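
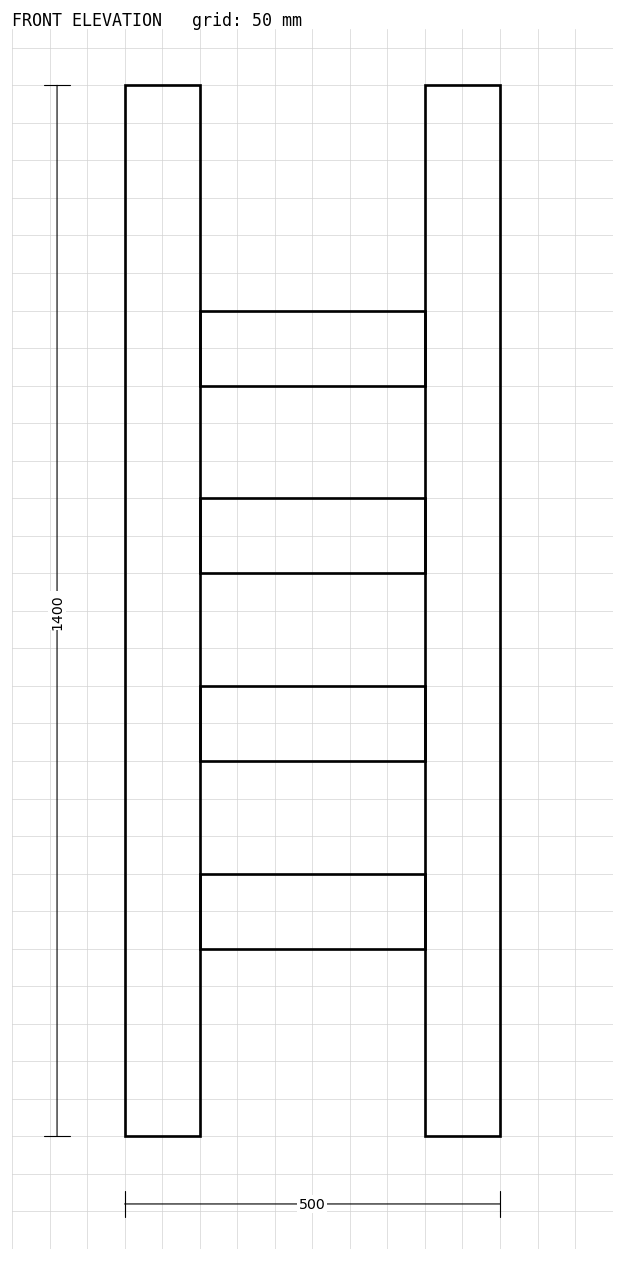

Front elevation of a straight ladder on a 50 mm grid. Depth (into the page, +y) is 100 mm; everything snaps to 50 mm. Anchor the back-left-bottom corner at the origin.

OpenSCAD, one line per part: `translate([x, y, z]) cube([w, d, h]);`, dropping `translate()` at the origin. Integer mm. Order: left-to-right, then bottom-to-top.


cube([100, 100, 1400]);
translate([100, 0, 250]) cube([300, 100, 100]);
translate([100, 0, 500]) cube([300, 100, 100]);
translate([100, 0, 750]) cube([300, 100, 100]);
translate([100, 0, 1000]) cube([300, 100, 100]);
translate([400, 0, 0]) cube([100, 100, 1400]);


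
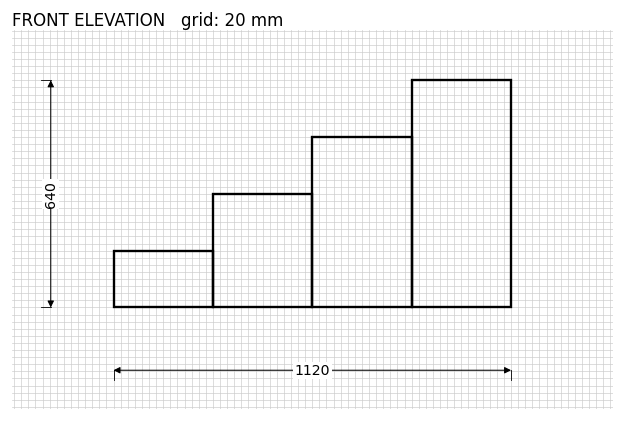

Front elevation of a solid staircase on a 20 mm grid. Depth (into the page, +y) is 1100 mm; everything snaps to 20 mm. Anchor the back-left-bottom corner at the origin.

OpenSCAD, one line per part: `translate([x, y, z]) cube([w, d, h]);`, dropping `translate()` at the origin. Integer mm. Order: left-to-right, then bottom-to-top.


cube([280, 1100, 160]);
translate([280, 0, 0]) cube([280, 1100, 320]);
translate([560, 0, 0]) cube([280, 1100, 480]);
translate([840, 0, 0]) cube([280, 1100, 640]);


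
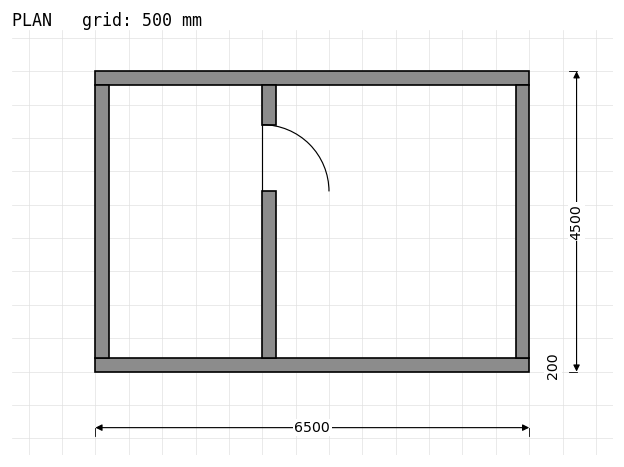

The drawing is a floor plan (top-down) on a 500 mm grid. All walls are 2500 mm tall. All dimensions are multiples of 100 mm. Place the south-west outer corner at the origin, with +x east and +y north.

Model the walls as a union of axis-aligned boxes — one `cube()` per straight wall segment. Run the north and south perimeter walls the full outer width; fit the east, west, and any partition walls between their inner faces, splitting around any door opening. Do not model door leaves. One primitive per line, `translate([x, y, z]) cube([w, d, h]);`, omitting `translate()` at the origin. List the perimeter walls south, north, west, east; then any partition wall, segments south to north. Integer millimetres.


cube([6500, 200, 2500]);
translate([0, 4300, 0]) cube([6500, 200, 2500]);
translate([0, 200, 0]) cube([200, 4100, 2500]);
translate([6300, 200, 0]) cube([200, 4100, 2500]);
translate([2500, 200, 0]) cube([200, 2500, 2500]);
translate([2500, 3700, 0]) cube([200, 600, 2500]);


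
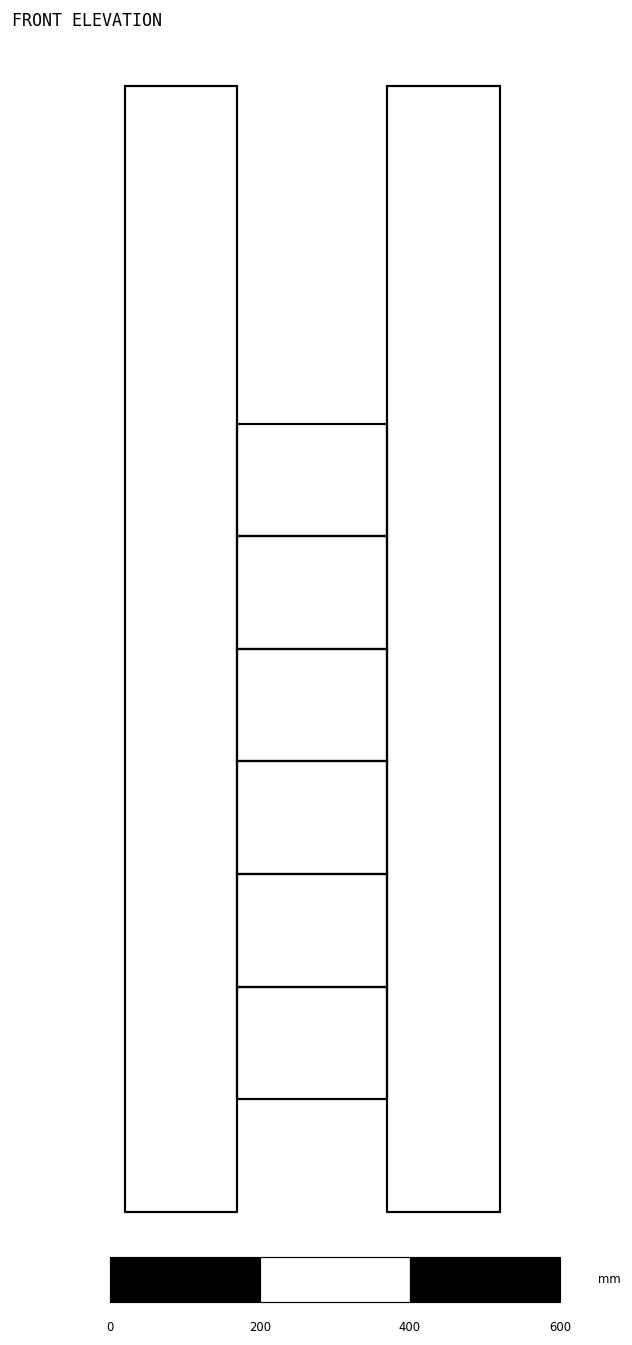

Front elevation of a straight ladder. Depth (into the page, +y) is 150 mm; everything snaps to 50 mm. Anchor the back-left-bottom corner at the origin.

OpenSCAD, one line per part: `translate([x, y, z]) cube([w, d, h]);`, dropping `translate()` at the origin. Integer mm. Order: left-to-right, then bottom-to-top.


cube([150, 150, 1500]);
translate([150, 0, 150]) cube([200, 150, 150]);
translate([150, 0, 300]) cube([200, 150, 150]);
translate([150, 0, 450]) cube([200, 150, 150]);
translate([150, 0, 600]) cube([200, 150, 150]);
translate([150, 0, 750]) cube([200, 150, 150]);
translate([150, 0, 900]) cube([200, 150, 150]);
translate([350, 0, 0]) cube([150, 150, 1500]);


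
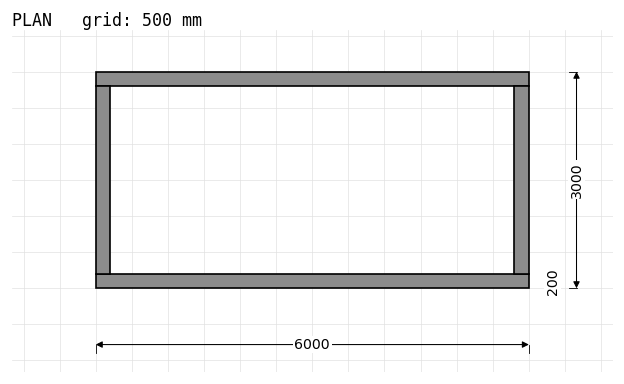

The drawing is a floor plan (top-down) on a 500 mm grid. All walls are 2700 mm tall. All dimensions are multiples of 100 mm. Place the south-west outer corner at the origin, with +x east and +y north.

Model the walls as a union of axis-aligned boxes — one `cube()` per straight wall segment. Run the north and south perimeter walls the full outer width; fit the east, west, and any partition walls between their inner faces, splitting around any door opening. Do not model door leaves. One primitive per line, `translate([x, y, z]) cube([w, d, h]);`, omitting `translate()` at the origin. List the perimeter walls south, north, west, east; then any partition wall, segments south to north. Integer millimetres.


cube([6000, 200, 2700]);
translate([0, 2800, 0]) cube([6000, 200, 2700]);
translate([0, 200, 0]) cube([200, 2600, 2700]);
translate([5800, 200, 0]) cube([200, 2600, 2700]);


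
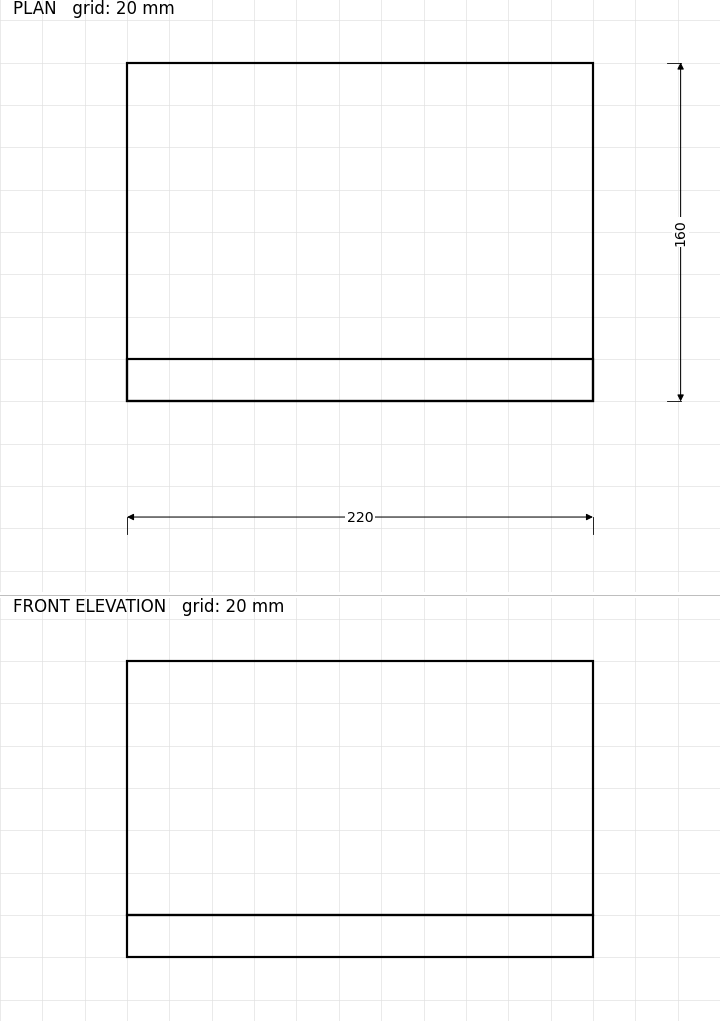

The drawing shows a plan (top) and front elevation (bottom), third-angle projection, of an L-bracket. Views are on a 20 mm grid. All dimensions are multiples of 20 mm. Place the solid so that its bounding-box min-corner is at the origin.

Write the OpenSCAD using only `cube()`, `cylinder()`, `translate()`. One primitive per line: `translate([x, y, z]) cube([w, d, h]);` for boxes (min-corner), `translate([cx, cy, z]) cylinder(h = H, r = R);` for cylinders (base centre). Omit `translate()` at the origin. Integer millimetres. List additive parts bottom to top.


cube([220, 160, 20]);
translate([0, 0, 20]) cube([220, 20, 120]);


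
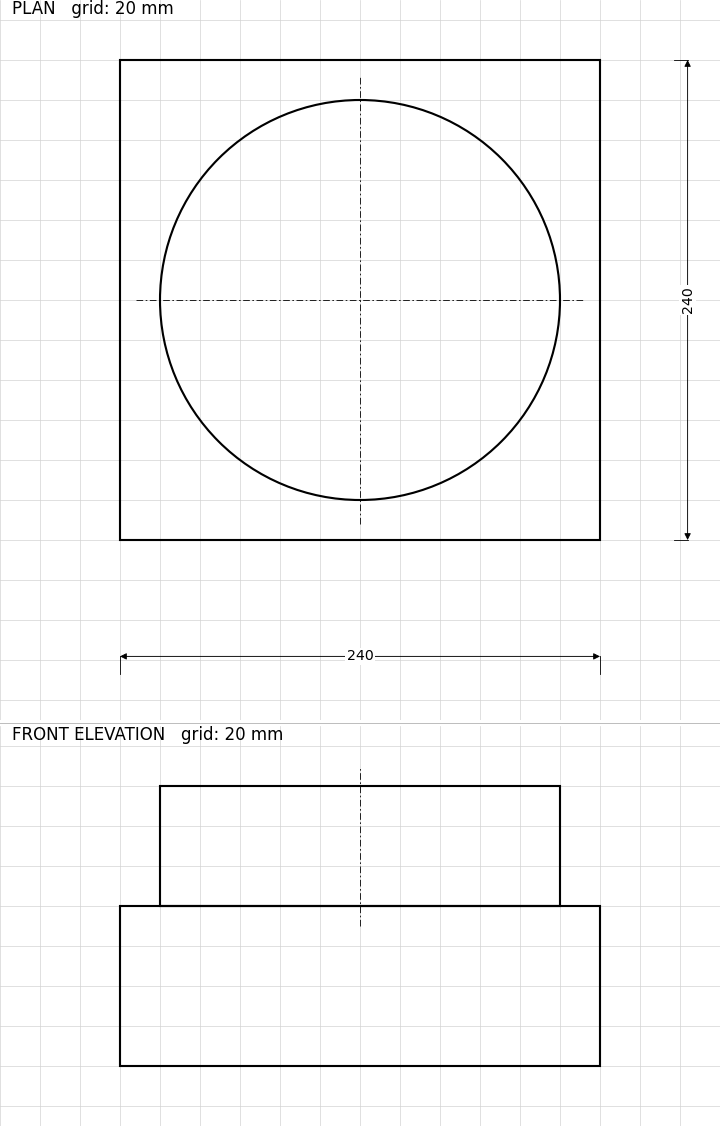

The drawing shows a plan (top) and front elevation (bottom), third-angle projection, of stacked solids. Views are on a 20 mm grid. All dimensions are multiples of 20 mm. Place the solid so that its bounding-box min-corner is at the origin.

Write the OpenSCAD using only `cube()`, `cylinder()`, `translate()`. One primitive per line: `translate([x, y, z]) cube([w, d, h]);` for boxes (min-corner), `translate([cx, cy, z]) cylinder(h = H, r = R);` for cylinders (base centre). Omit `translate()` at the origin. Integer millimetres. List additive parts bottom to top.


cube([240, 240, 80]);
translate([120, 120, 80]) cylinder(h = 60, r = 100);


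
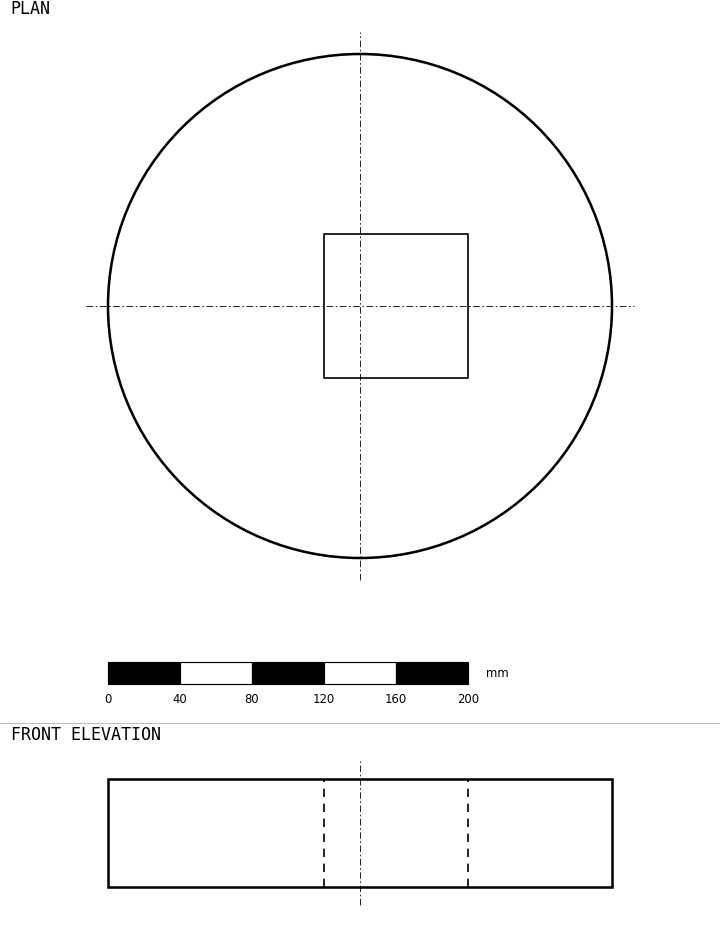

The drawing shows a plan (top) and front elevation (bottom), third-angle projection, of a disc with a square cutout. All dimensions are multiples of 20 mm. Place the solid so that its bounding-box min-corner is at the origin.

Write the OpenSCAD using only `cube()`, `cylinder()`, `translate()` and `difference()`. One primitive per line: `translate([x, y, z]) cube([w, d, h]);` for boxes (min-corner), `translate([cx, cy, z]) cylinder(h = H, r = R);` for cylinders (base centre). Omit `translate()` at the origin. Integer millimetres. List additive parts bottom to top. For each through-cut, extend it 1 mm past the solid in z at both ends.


difference() {
  translate([140, 140, 0]) cylinder(h = 60, r = 140);
  translate([120, 100, -1]) cube([80, 80, 62]);
}


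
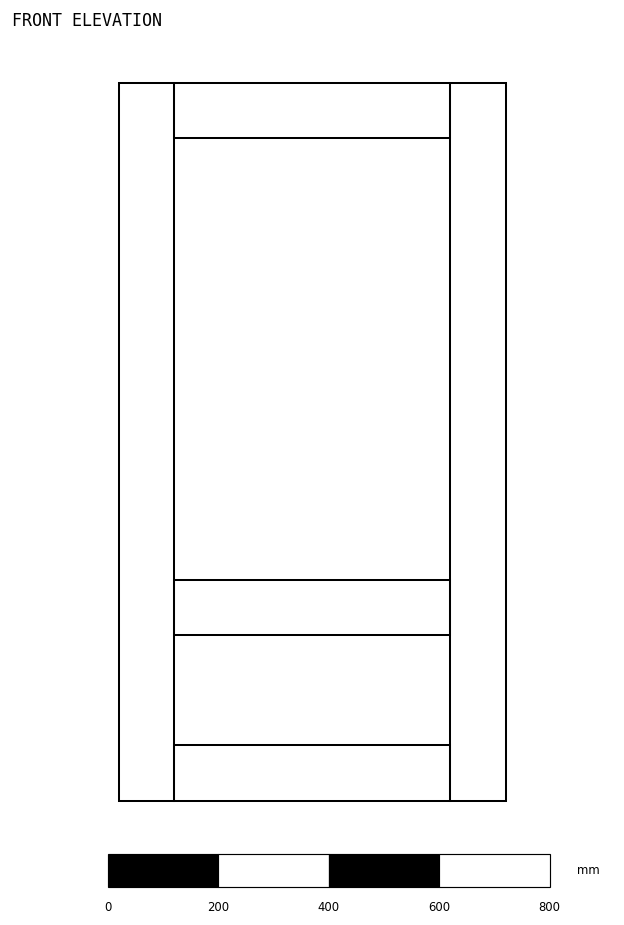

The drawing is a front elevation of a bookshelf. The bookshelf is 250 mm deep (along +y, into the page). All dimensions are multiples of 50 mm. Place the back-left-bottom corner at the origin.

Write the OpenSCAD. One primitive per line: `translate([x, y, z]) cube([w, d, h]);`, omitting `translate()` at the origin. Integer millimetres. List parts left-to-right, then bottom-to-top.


cube([100, 250, 1300]);
translate([100, 0, 0]) cube([500, 250, 100]);
translate([100, 0, 300]) cube([500, 250, 100]);
translate([100, 0, 1200]) cube([500, 250, 100]);
translate([600, 0, 0]) cube([100, 250, 1300]);


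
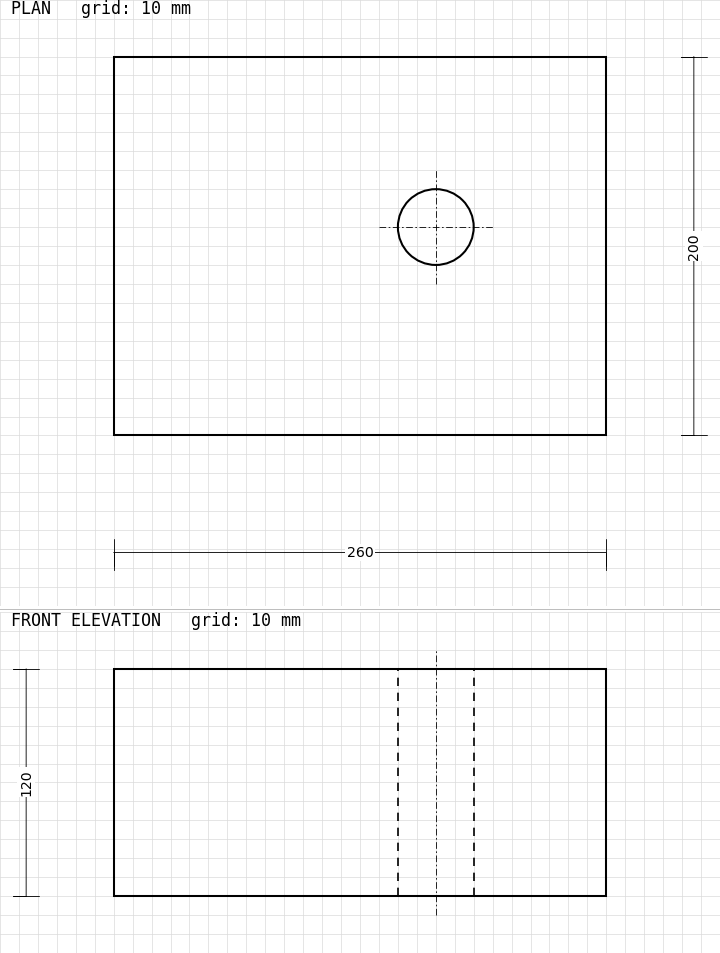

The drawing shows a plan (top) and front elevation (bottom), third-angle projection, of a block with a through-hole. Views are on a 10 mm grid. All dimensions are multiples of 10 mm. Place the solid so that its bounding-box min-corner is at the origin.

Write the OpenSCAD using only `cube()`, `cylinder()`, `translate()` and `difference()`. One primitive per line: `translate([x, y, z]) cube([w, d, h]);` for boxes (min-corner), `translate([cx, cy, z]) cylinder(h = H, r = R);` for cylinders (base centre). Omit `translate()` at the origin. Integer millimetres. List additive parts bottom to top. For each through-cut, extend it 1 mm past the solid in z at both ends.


difference() {
  cube([260, 200, 120]);
  translate([170, 110, -1]) cylinder(h = 122, r = 20);
}


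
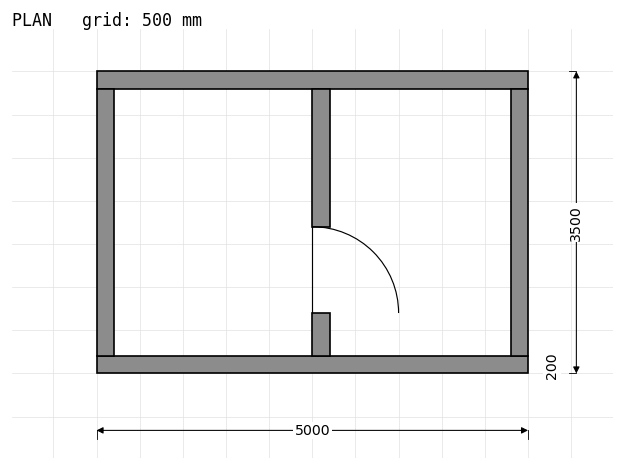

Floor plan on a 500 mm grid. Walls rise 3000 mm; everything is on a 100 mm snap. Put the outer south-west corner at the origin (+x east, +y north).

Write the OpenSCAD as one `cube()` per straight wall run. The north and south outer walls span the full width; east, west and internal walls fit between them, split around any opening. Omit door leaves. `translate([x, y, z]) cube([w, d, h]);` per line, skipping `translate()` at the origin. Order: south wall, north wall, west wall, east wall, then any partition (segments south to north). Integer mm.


cube([5000, 200, 3000]);
translate([0, 3300, 0]) cube([5000, 200, 3000]);
translate([0, 200, 0]) cube([200, 3100, 3000]);
translate([4800, 200, 0]) cube([200, 3100, 3000]);
translate([2500, 200, 0]) cube([200, 500, 3000]);
translate([2500, 1700, 0]) cube([200, 1600, 3000]);


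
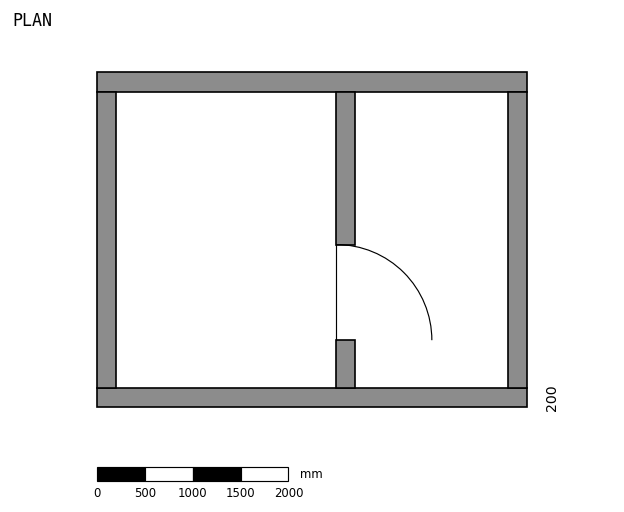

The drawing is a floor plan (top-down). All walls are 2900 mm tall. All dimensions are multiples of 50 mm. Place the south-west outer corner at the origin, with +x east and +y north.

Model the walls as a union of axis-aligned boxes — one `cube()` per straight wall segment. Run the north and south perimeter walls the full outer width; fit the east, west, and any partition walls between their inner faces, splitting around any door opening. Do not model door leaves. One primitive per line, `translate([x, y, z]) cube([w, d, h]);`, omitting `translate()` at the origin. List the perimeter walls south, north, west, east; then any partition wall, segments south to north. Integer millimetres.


cube([4500, 200, 2900]);
translate([0, 3300, 0]) cube([4500, 200, 2900]);
translate([0, 200, 0]) cube([200, 3100, 2900]);
translate([4300, 200, 0]) cube([200, 3100, 2900]);
translate([2500, 200, 0]) cube([200, 500, 2900]);
translate([2500, 1700, 0]) cube([200, 1600, 2900]);


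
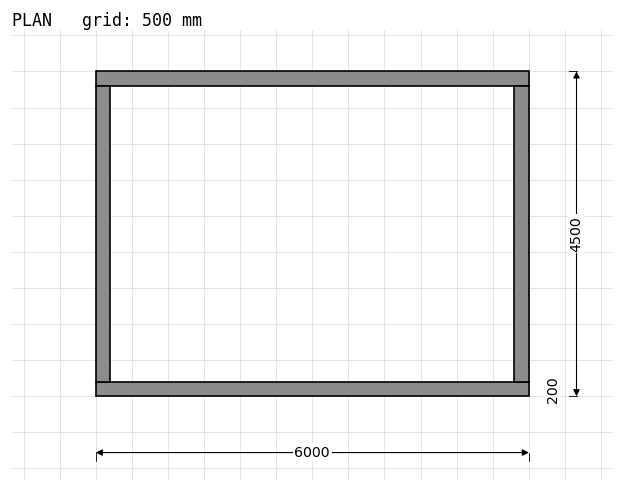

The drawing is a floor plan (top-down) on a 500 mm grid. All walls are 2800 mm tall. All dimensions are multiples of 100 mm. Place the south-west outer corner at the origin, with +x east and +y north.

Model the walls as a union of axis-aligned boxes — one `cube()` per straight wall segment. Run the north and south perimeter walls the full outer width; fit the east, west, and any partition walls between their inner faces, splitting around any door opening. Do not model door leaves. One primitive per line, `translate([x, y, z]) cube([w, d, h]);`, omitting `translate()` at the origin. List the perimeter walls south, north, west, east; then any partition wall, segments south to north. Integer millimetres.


cube([6000, 200, 2800]);
translate([0, 4300, 0]) cube([6000, 200, 2800]);
translate([0, 200, 0]) cube([200, 4100, 2800]);
translate([5800, 200, 0]) cube([200, 4100, 2800]);


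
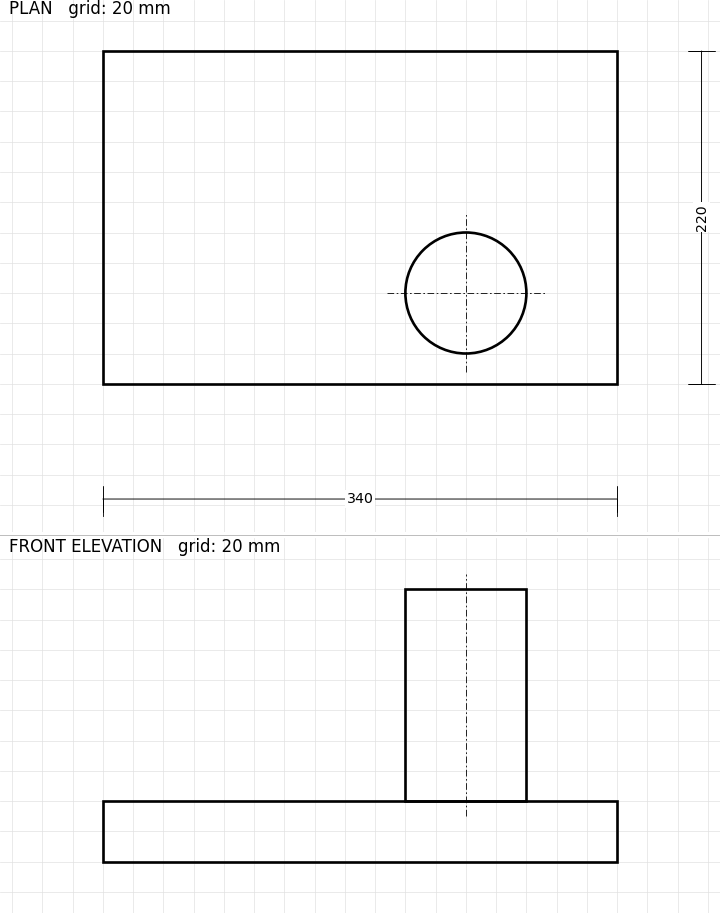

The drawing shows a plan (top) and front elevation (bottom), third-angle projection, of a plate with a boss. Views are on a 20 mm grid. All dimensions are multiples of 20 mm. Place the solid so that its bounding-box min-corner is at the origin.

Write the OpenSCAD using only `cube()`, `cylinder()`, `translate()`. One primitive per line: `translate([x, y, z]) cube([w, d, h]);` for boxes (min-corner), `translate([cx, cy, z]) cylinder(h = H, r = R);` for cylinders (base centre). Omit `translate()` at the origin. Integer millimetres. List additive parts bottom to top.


cube([340, 220, 40]);
translate([240, 60, 40]) cylinder(h = 140, r = 40);


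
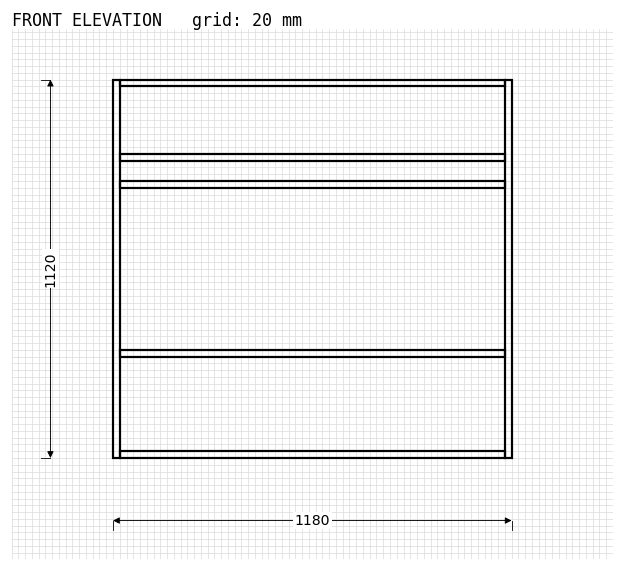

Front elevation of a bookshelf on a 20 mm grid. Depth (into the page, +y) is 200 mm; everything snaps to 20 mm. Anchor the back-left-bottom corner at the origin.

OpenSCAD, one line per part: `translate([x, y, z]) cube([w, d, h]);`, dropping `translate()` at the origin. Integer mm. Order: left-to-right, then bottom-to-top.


cube([20, 200, 1120]);
translate([20, 0, 0]) cube([1140, 200, 20]);
translate([20, 0, 300]) cube([1140, 200, 20]);
translate([20, 0, 800]) cube([1140, 200, 20]);
translate([20, 0, 880]) cube([1140, 200, 20]);
translate([20, 0, 1100]) cube([1140, 200, 20]);
translate([1160, 0, 0]) cube([20, 200, 1120]);


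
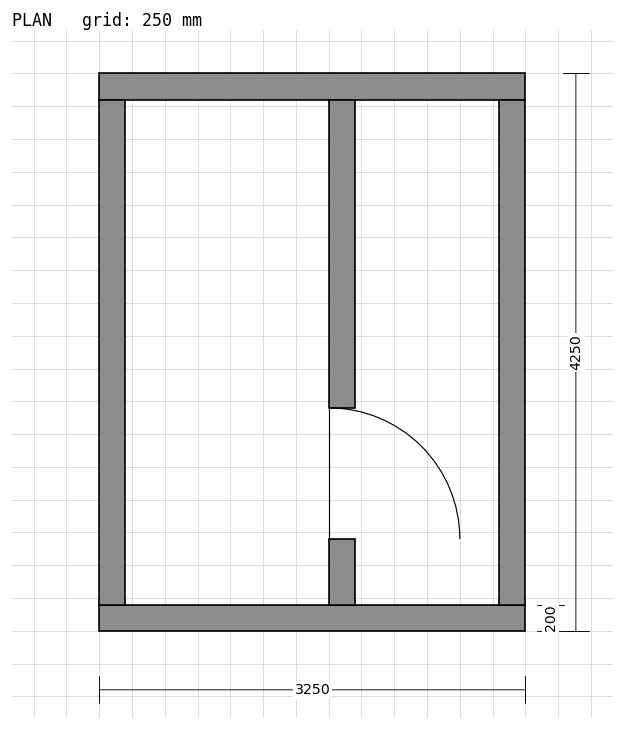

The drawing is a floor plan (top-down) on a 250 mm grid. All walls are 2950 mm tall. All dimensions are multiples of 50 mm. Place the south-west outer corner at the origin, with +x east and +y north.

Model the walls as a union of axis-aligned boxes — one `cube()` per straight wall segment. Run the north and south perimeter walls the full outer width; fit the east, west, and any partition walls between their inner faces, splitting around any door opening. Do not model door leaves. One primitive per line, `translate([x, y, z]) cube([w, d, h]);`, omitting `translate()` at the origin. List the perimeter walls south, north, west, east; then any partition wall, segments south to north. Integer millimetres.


cube([3250, 200, 2950]);
translate([0, 4050, 0]) cube([3250, 200, 2950]);
translate([0, 200, 0]) cube([200, 3850, 2950]);
translate([3050, 200, 0]) cube([200, 3850, 2950]);
translate([1750, 200, 0]) cube([200, 500, 2950]);
translate([1750, 1700, 0]) cube([200, 2350, 2950]);


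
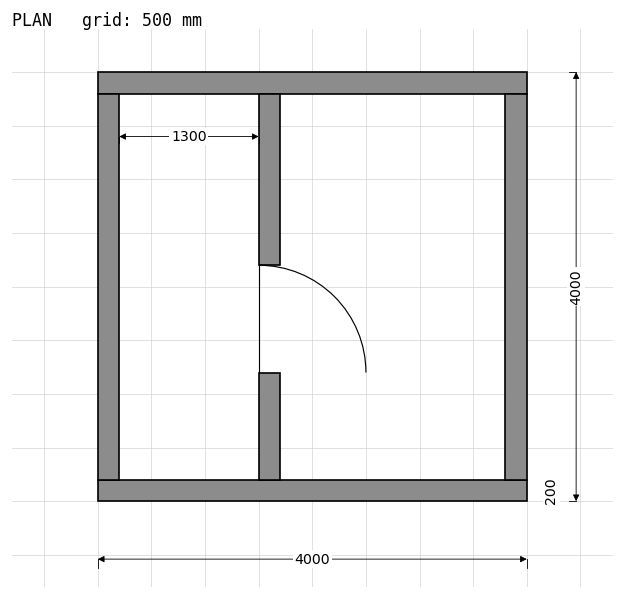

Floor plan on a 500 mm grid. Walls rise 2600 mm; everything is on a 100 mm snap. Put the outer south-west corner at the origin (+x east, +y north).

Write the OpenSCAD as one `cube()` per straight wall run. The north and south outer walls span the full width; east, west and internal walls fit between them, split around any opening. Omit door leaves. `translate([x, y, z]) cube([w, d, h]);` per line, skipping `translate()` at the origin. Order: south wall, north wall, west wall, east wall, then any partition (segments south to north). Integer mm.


cube([4000, 200, 2600]);
translate([0, 3800, 0]) cube([4000, 200, 2600]);
translate([0, 200, 0]) cube([200, 3600, 2600]);
translate([3800, 200, 0]) cube([200, 3600, 2600]);
translate([1500, 200, 0]) cube([200, 1000, 2600]);
translate([1500, 2200, 0]) cube([200, 1600, 2600]);


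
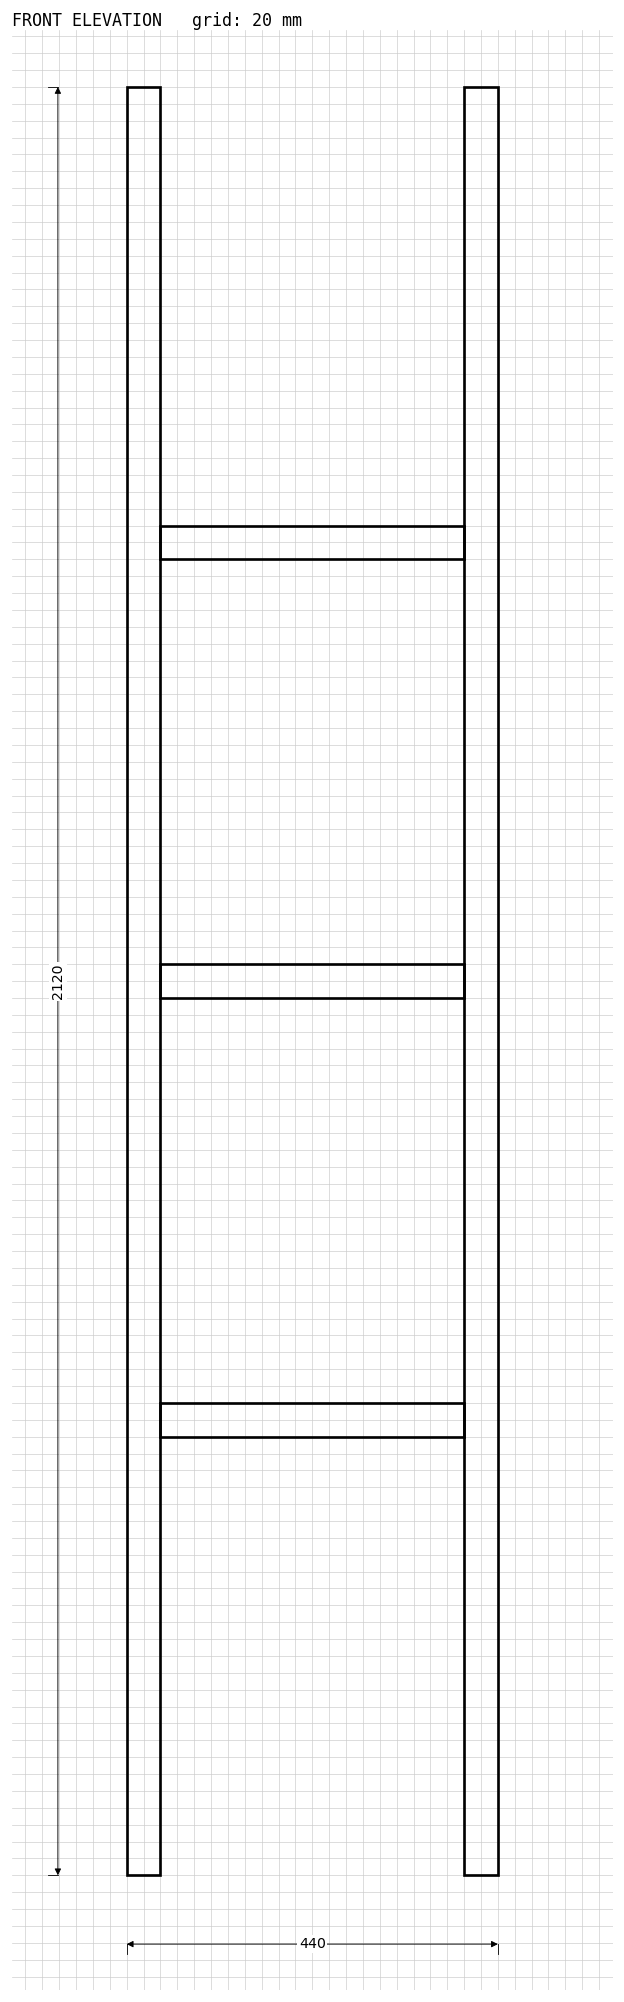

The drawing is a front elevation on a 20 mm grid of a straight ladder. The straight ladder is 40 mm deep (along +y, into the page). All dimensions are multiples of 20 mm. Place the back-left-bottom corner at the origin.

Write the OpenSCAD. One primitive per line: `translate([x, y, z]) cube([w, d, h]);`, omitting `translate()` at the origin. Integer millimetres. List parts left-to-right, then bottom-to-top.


cube([40, 40, 2120]);
translate([40, 0, 520]) cube([360, 40, 40]);
translate([40, 0, 1040]) cube([360, 40, 40]);
translate([40, 0, 1560]) cube([360, 40, 40]);
translate([400, 0, 0]) cube([40, 40, 2120]);


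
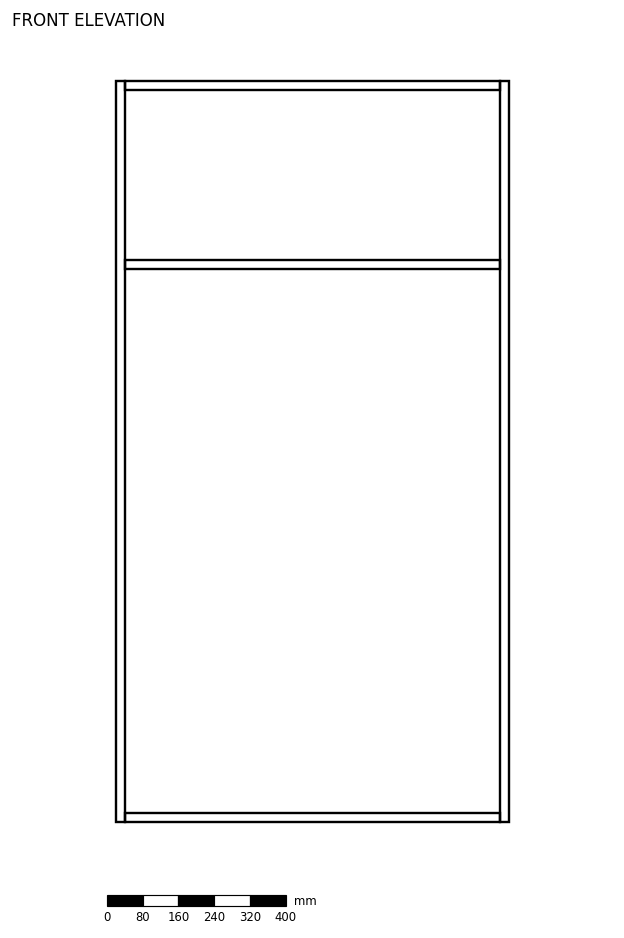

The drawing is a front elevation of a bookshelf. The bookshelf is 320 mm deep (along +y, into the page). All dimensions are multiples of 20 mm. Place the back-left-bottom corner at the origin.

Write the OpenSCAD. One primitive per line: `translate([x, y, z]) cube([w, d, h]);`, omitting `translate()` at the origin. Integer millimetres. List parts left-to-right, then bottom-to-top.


cube([20, 320, 1660]);
translate([20, 0, 0]) cube([840, 320, 20]);
translate([20, 0, 1240]) cube([840, 320, 20]);
translate([20, 0, 1640]) cube([840, 320, 20]);
translate([860, 0, 0]) cube([20, 320, 1660]);


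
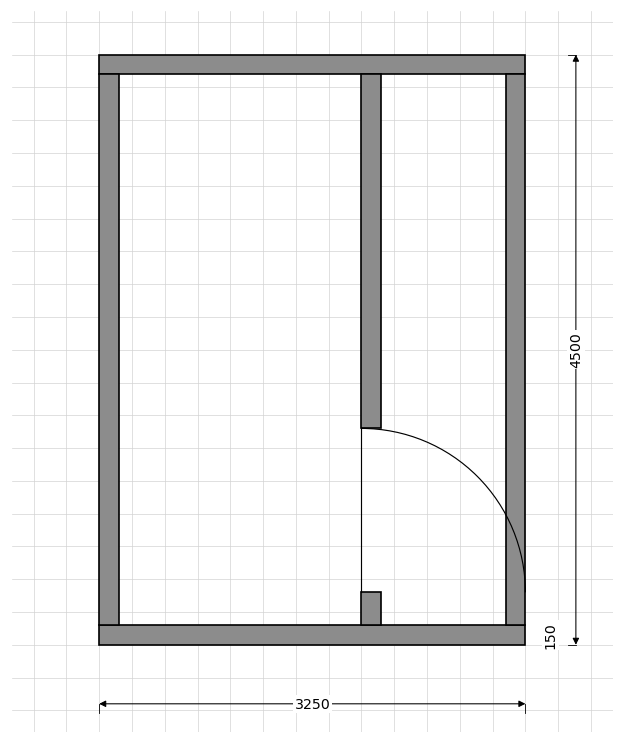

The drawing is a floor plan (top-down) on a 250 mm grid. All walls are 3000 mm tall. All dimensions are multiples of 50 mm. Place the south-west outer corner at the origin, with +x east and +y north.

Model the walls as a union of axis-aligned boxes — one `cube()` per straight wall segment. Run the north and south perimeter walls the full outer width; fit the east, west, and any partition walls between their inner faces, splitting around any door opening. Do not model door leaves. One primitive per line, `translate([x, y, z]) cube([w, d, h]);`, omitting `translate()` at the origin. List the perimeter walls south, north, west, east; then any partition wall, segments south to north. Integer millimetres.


cube([3250, 150, 3000]);
translate([0, 4350, 0]) cube([3250, 150, 3000]);
translate([0, 150, 0]) cube([150, 4200, 3000]);
translate([3100, 150, 0]) cube([150, 4200, 3000]);
translate([2000, 150, 0]) cube([150, 250, 3000]);
translate([2000, 1650, 0]) cube([150, 2700, 3000]);


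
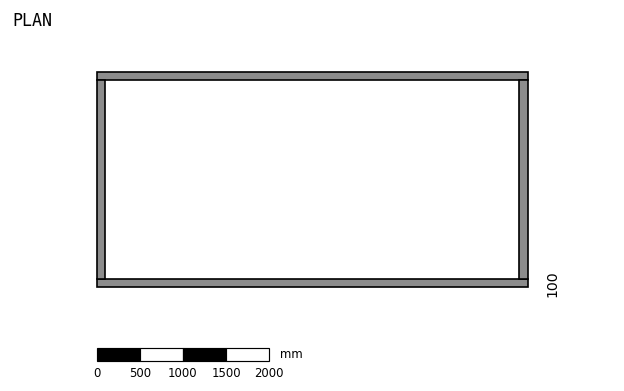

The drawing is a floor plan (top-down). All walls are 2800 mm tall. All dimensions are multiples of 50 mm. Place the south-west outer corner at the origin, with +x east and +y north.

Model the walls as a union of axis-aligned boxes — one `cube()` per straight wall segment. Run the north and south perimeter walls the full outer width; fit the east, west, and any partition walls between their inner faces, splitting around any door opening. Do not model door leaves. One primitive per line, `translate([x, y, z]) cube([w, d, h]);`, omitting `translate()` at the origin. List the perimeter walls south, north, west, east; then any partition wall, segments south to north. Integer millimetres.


cube([5000, 100, 2800]);
translate([0, 2400, 0]) cube([5000, 100, 2800]);
translate([0, 100, 0]) cube([100, 2300, 2800]);
translate([4900, 100, 0]) cube([100, 2300, 2800]);


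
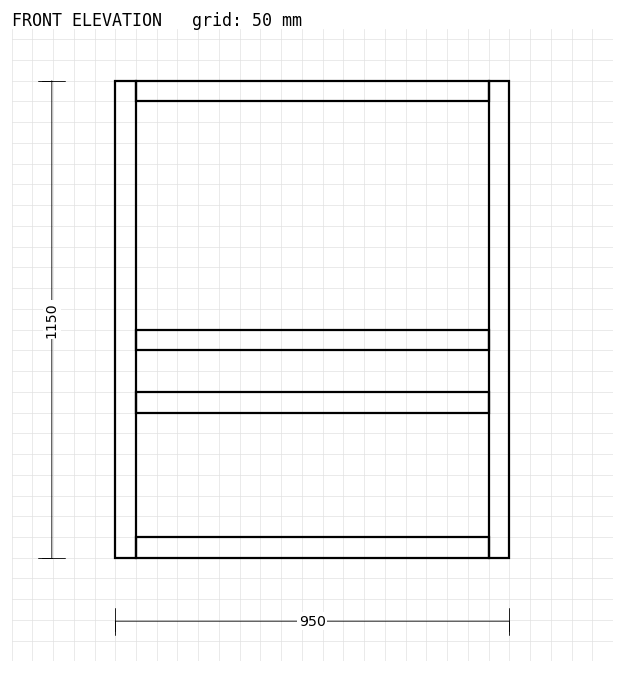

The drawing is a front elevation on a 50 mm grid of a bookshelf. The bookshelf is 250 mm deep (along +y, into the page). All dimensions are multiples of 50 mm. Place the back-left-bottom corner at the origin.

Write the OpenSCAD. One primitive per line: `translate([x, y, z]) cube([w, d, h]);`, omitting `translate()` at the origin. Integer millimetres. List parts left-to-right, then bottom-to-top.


cube([50, 250, 1150]);
translate([50, 0, 0]) cube([850, 250, 50]);
translate([50, 0, 350]) cube([850, 250, 50]);
translate([50, 0, 500]) cube([850, 250, 50]);
translate([50, 0, 1100]) cube([850, 250, 50]);
translate([900, 0, 0]) cube([50, 250, 1150]);


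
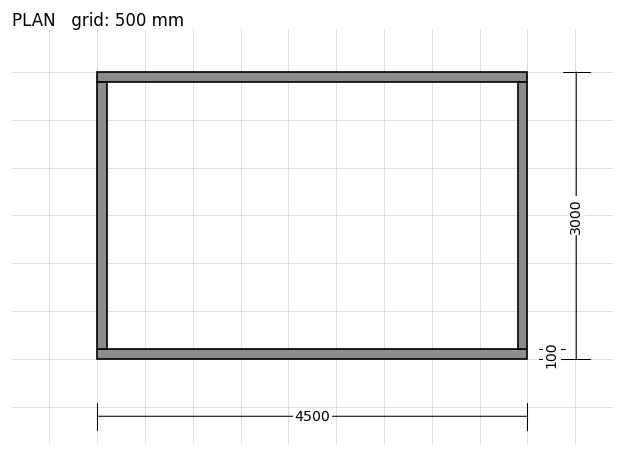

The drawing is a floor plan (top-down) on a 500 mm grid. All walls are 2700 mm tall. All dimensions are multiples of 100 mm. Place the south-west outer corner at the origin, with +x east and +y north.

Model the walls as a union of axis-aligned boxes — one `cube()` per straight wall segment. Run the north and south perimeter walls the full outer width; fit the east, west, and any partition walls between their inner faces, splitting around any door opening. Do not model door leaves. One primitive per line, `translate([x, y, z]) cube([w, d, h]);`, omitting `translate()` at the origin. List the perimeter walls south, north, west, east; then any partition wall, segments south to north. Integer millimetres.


cube([4500, 100, 2700]);
translate([0, 2900, 0]) cube([4500, 100, 2700]);
translate([0, 100, 0]) cube([100, 2800, 2700]);
translate([4400, 100, 0]) cube([100, 2800, 2700]);


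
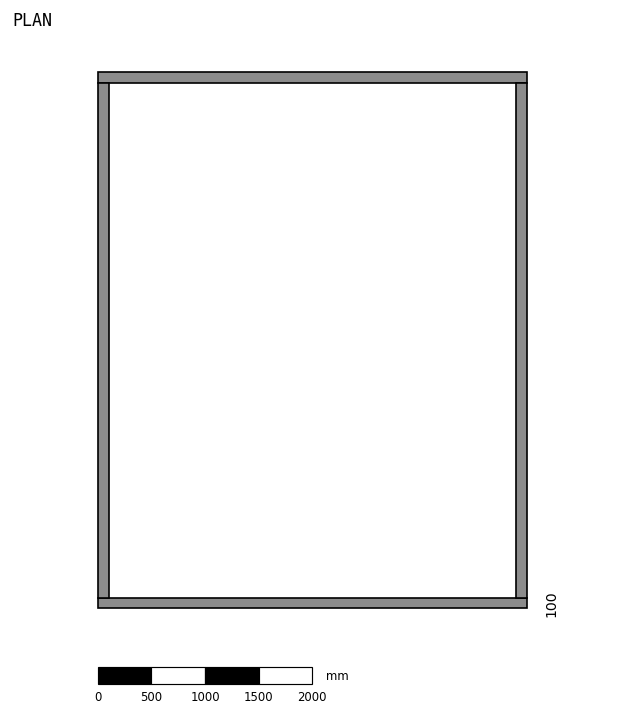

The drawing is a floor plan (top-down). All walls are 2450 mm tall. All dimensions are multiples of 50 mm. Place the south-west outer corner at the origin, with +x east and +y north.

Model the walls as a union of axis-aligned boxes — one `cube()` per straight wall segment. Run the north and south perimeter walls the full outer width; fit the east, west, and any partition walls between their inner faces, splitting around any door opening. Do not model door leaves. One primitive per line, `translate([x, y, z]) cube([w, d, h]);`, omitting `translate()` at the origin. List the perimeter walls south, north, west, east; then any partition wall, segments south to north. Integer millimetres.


cube([4000, 100, 2450]);
translate([0, 4900, 0]) cube([4000, 100, 2450]);
translate([0, 100, 0]) cube([100, 4800, 2450]);
translate([3900, 100, 0]) cube([100, 4800, 2450]);


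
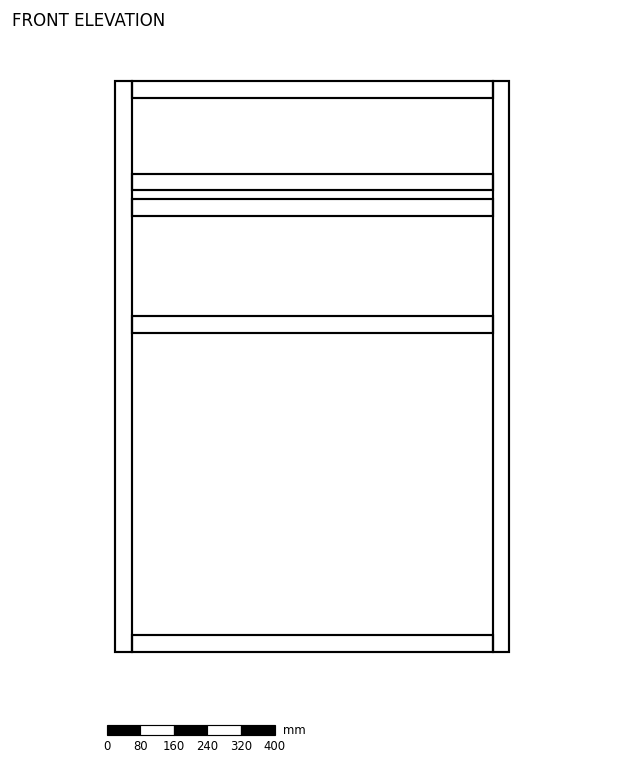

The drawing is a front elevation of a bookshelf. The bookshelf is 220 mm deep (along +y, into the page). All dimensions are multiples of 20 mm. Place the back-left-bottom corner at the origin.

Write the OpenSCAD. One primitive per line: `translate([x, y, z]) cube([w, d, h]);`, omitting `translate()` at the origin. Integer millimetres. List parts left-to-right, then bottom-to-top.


cube([40, 220, 1360]);
translate([40, 0, 0]) cube([860, 220, 40]);
translate([40, 0, 760]) cube([860, 220, 40]);
translate([40, 0, 1040]) cube([860, 220, 40]);
translate([40, 0, 1100]) cube([860, 220, 40]);
translate([40, 0, 1320]) cube([860, 220, 40]);
translate([900, 0, 0]) cube([40, 220, 1360]);


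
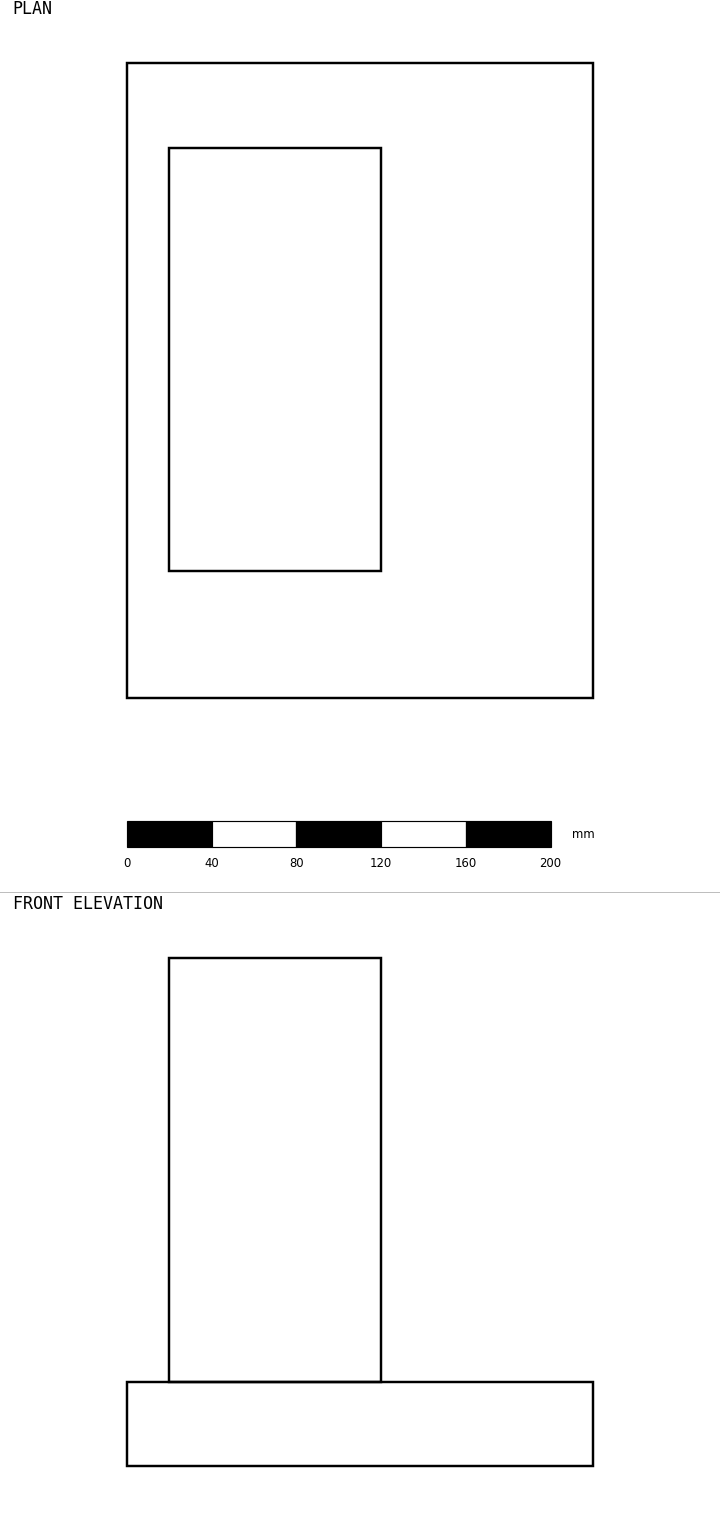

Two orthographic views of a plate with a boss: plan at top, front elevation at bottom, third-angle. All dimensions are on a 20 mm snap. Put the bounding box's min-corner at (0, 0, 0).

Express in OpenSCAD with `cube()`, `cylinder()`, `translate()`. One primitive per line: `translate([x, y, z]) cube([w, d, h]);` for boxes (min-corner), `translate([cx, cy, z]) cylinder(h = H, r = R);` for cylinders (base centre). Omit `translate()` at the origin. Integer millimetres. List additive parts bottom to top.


cube([220, 300, 40]);
translate([20, 60, 40]) cube([100, 200, 200]);


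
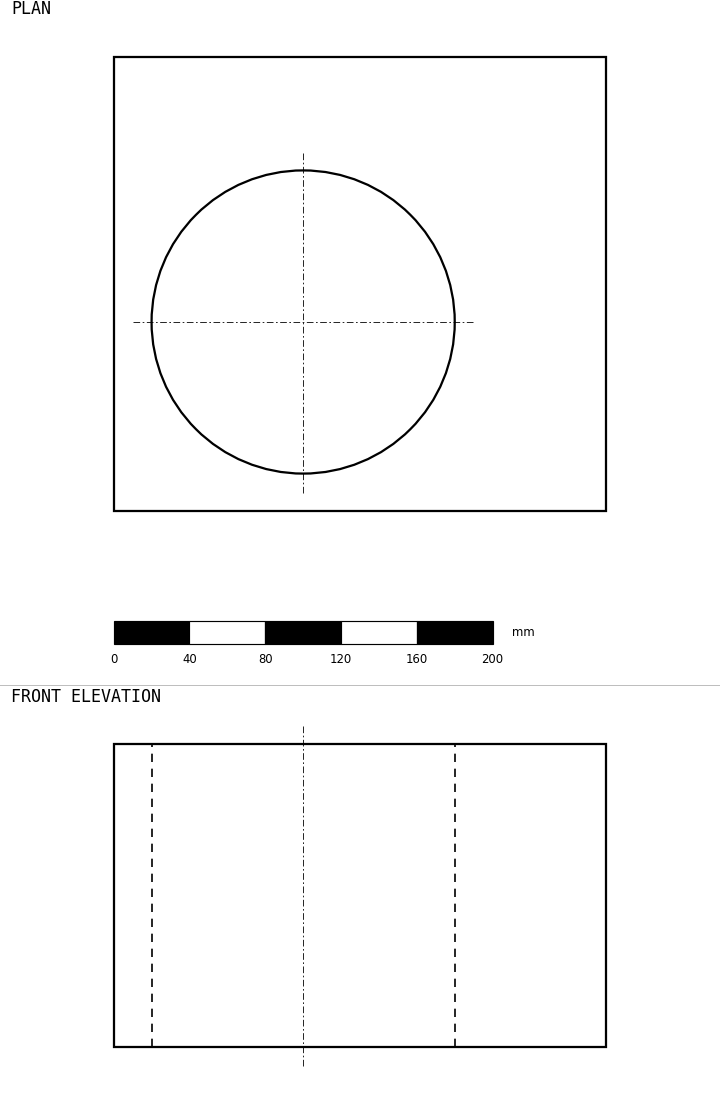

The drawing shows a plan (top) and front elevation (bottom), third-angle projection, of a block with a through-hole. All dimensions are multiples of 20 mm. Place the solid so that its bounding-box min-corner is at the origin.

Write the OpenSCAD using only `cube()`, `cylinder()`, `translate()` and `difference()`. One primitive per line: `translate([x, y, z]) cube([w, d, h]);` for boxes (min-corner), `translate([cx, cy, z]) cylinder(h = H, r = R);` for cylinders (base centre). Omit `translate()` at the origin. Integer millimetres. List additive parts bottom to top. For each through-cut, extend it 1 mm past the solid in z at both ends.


difference() {
  cube([260, 240, 160]);
  translate([100, 100, -1]) cylinder(h = 162, r = 80);
}


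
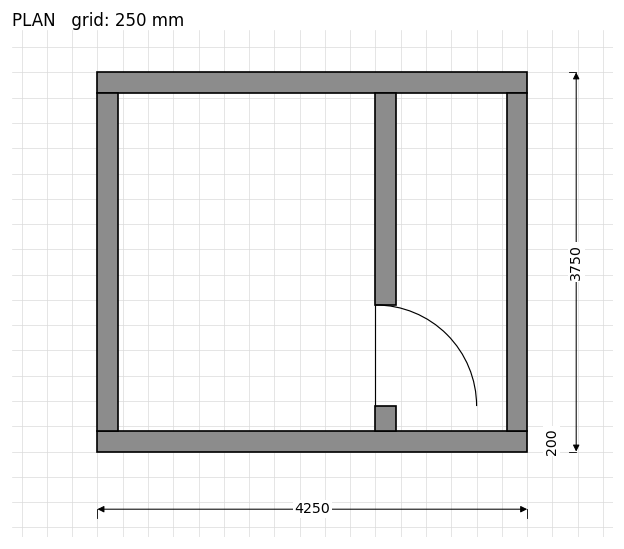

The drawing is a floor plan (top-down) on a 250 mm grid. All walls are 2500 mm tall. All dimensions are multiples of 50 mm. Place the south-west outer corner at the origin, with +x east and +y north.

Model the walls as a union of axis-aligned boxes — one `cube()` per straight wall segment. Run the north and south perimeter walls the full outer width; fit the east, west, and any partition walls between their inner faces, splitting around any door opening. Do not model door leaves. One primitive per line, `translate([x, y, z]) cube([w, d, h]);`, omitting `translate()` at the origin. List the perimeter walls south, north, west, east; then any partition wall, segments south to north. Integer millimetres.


cube([4250, 200, 2500]);
translate([0, 3550, 0]) cube([4250, 200, 2500]);
translate([0, 200, 0]) cube([200, 3350, 2500]);
translate([4050, 200, 0]) cube([200, 3350, 2500]);
translate([2750, 200, 0]) cube([200, 250, 2500]);
translate([2750, 1450, 0]) cube([200, 2100, 2500]);


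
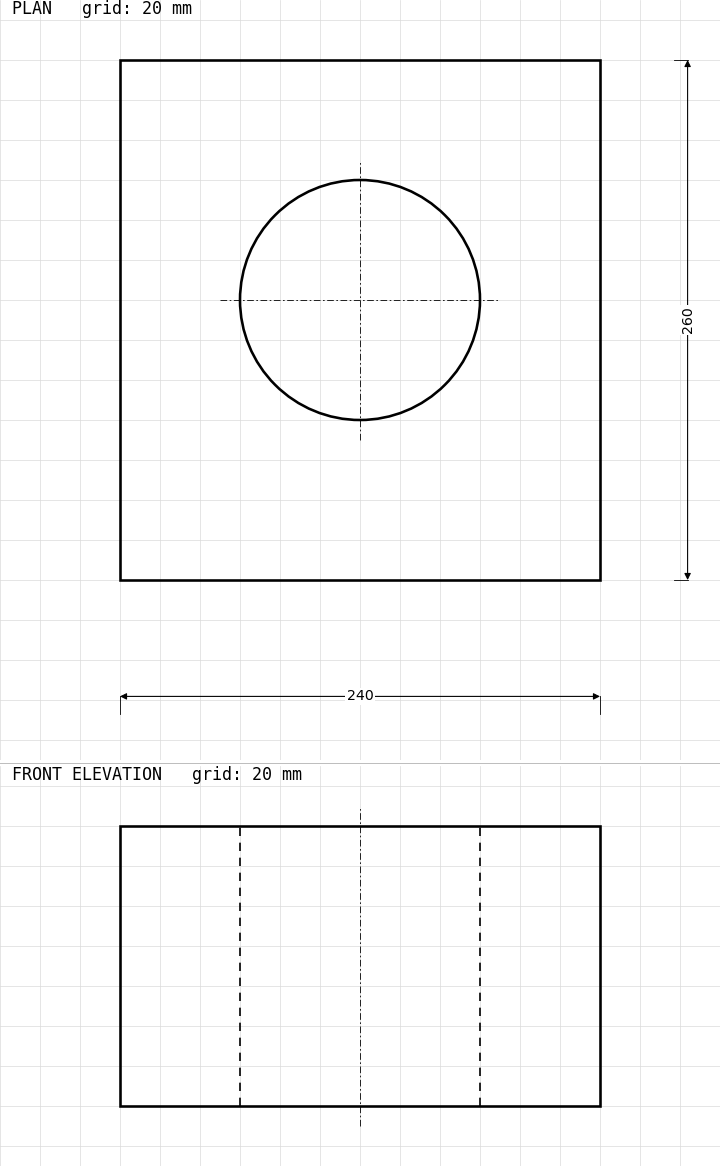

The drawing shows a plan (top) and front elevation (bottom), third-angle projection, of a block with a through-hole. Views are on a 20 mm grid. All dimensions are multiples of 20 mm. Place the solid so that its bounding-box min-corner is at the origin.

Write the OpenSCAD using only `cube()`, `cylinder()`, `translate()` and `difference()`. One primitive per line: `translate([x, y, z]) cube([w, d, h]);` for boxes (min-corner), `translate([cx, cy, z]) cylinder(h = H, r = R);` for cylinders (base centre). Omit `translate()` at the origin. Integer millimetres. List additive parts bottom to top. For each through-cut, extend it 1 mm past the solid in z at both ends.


difference() {
  cube([240, 260, 140]);
  translate([120, 140, -1]) cylinder(h = 142, r = 60);
}


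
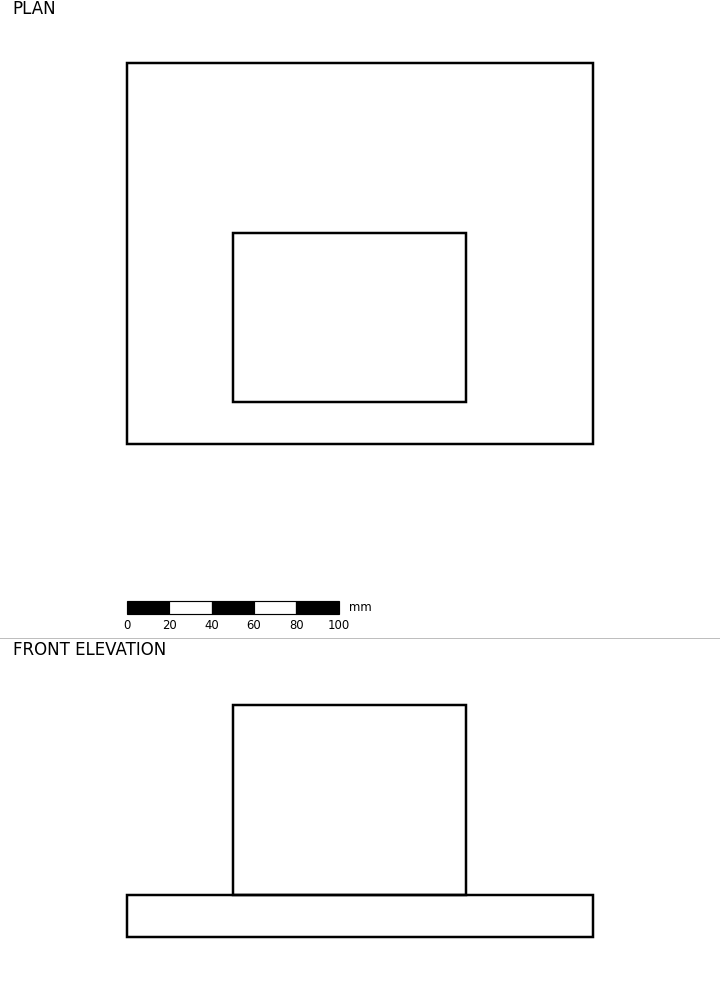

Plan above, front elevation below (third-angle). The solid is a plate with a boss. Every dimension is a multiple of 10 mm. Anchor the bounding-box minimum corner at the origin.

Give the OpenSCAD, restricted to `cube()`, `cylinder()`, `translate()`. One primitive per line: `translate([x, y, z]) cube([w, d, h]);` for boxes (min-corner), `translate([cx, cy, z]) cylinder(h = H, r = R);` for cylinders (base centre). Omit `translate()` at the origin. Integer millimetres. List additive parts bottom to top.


cube([220, 180, 20]);
translate([50, 20, 20]) cube([110, 80, 90]);


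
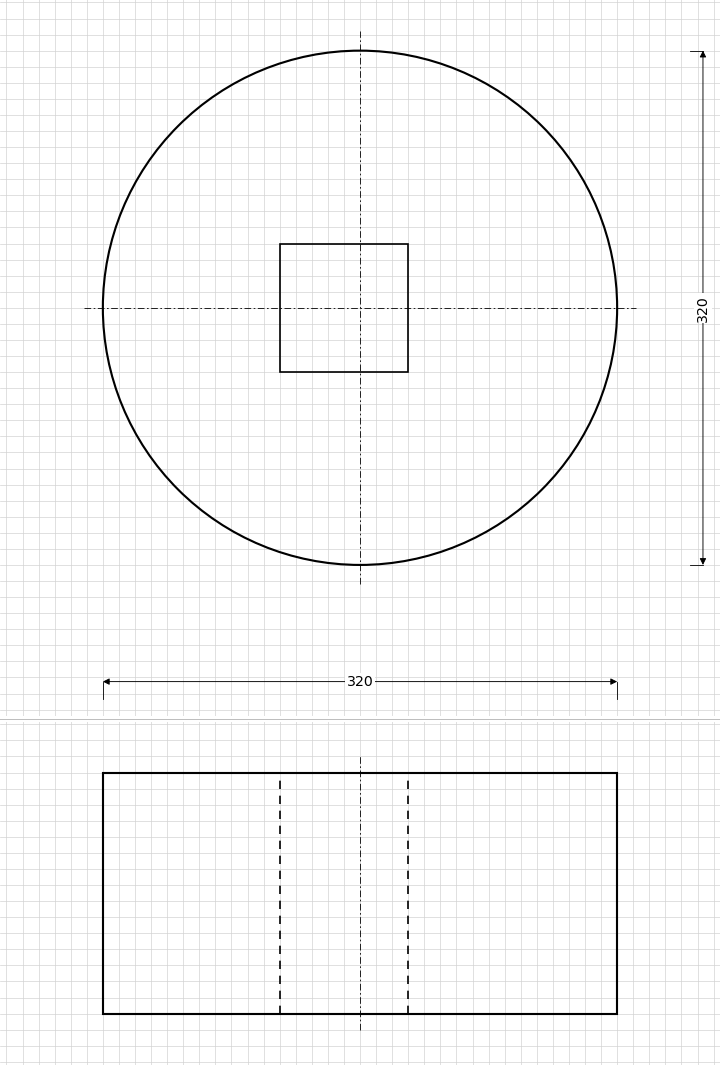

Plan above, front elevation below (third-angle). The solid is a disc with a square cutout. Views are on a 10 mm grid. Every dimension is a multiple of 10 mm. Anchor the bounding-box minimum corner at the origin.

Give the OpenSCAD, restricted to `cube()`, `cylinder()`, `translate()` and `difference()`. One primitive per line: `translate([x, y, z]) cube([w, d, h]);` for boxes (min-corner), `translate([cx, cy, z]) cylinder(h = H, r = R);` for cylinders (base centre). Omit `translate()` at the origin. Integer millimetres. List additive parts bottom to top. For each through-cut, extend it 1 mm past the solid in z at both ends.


difference() {
  translate([160, 160, 0]) cylinder(h = 150, r = 160);
  translate([110, 120, -1]) cube([80, 80, 152]);
}


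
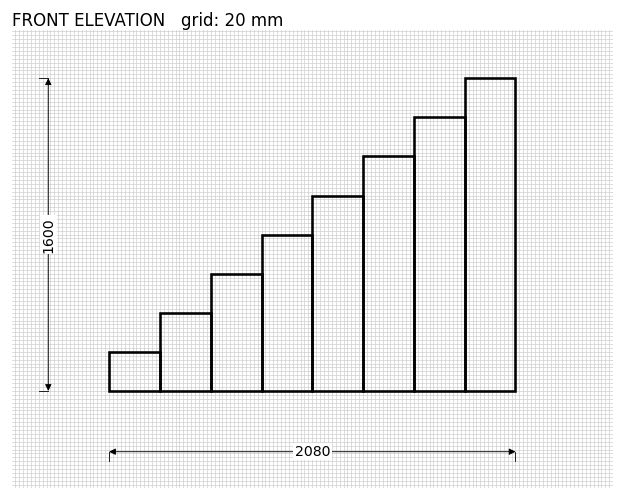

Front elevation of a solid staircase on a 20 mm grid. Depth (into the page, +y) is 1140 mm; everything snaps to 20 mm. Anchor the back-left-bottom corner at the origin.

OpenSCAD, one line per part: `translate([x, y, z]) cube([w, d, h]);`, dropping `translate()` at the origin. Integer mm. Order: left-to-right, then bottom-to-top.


cube([260, 1140, 200]);
translate([260, 0, 0]) cube([260, 1140, 400]);
translate([520, 0, 0]) cube([260, 1140, 600]);
translate([780, 0, 0]) cube([260, 1140, 800]);
translate([1040, 0, 0]) cube([260, 1140, 1000]);
translate([1300, 0, 0]) cube([260, 1140, 1200]);
translate([1560, 0, 0]) cube([260, 1140, 1400]);
translate([1820, 0, 0]) cube([260, 1140, 1600]);


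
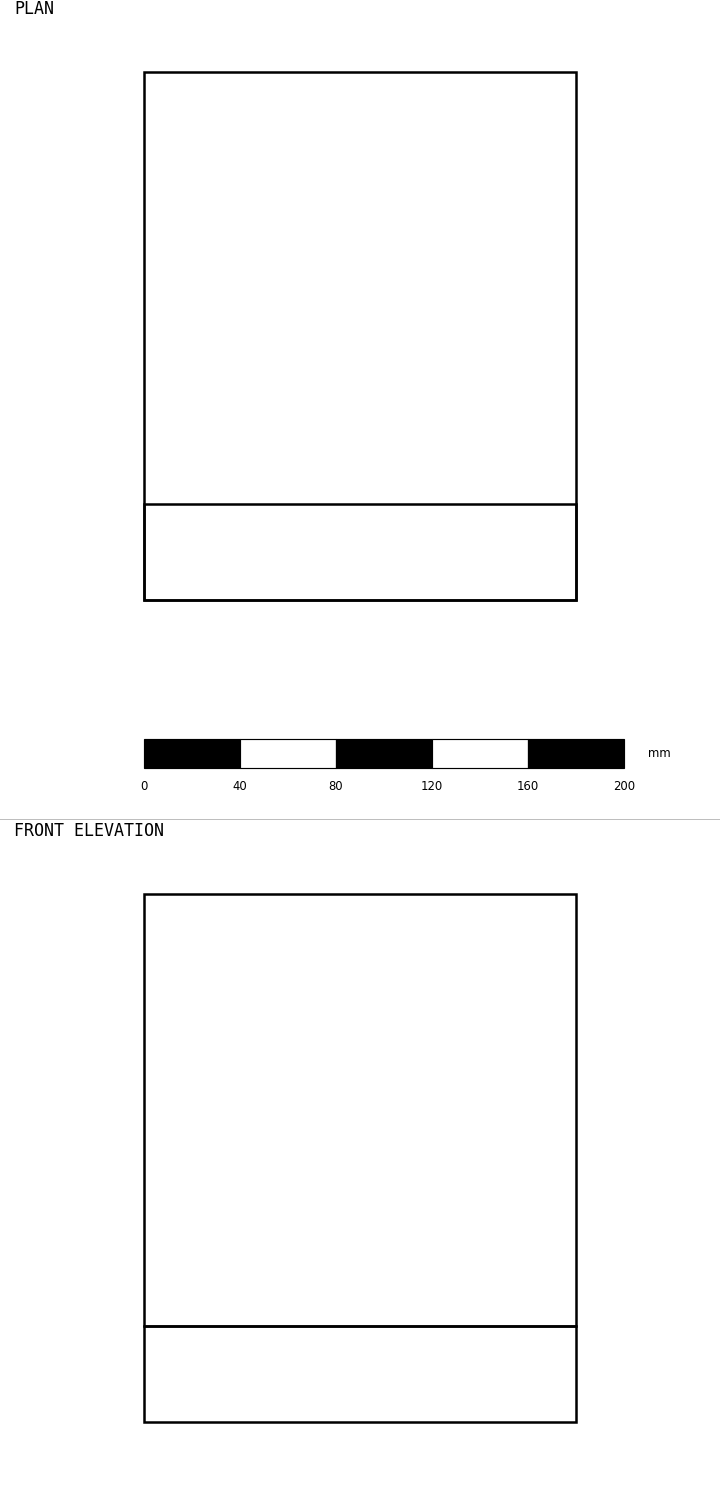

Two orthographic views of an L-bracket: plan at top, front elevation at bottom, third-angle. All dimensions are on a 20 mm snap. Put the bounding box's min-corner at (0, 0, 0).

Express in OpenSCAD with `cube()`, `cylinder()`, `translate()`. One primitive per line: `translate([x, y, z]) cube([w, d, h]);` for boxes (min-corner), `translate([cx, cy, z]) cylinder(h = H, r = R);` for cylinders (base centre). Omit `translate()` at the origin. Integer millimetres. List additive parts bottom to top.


cube([180, 220, 40]);
translate([0, 0, 40]) cube([180, 40, 180]);


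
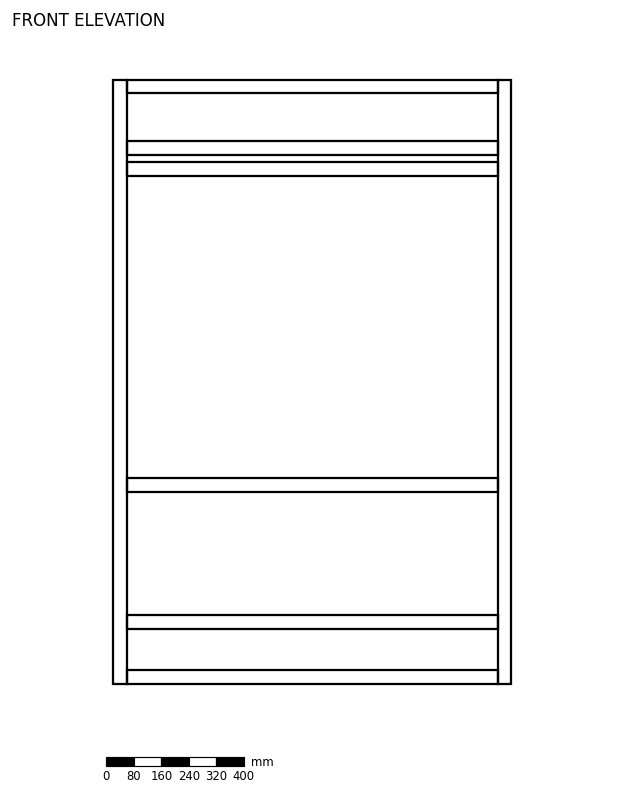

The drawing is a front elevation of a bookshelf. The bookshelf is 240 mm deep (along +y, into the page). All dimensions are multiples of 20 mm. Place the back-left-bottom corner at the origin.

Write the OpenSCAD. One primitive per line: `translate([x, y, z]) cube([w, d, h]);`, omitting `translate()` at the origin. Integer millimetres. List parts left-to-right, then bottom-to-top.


cube([40, 240, 1760]);
translate([40, 0, 0]) cube([1080, 240, 40]);
translate([40, 0, 160]) cube([1080, 240, 40]);
translate([40, 0, 560]) cube([1080, 240, 40]);
translate([40, 0, 1480]) cube([1080, 240, 40]);
translate([40, 0, 1540]) cube([1080, 240, 40]);
translate([40, 0, 1720]) cube([1080, 240, 40]);
translate([1120, 0, 0]) cube([40, 240, 1760]);


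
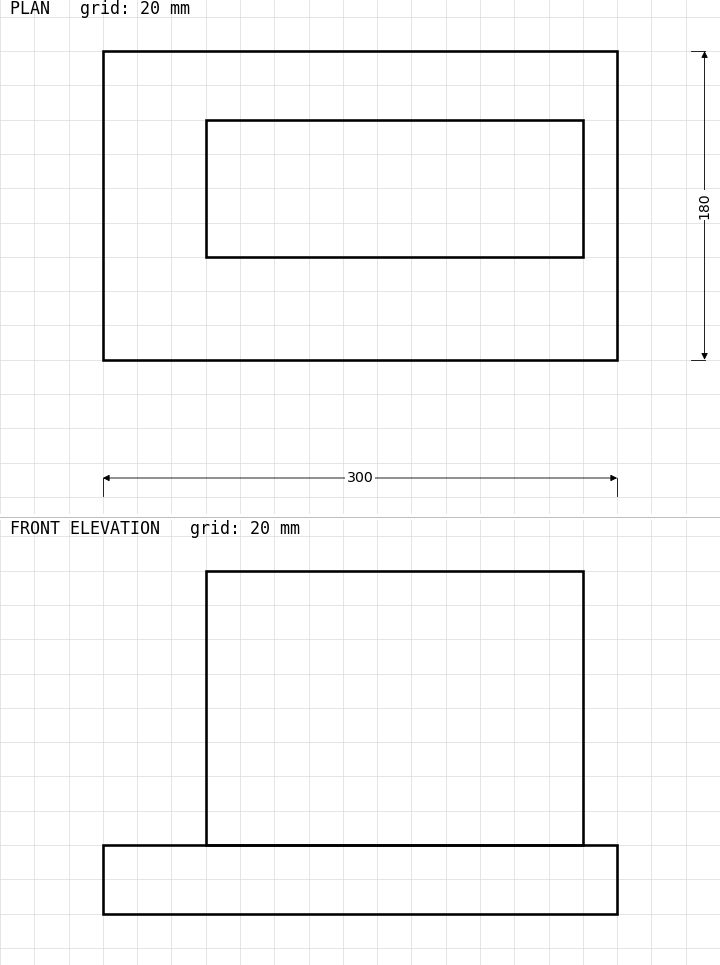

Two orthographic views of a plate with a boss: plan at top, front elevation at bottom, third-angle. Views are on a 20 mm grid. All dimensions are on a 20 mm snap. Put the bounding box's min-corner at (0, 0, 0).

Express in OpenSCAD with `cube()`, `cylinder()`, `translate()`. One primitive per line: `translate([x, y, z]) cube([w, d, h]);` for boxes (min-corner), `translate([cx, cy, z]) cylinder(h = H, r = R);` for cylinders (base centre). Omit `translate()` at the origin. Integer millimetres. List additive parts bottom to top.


cube([300, 180, 40]);
translate([60, 60, 40]) cube([220, 80, 160]);


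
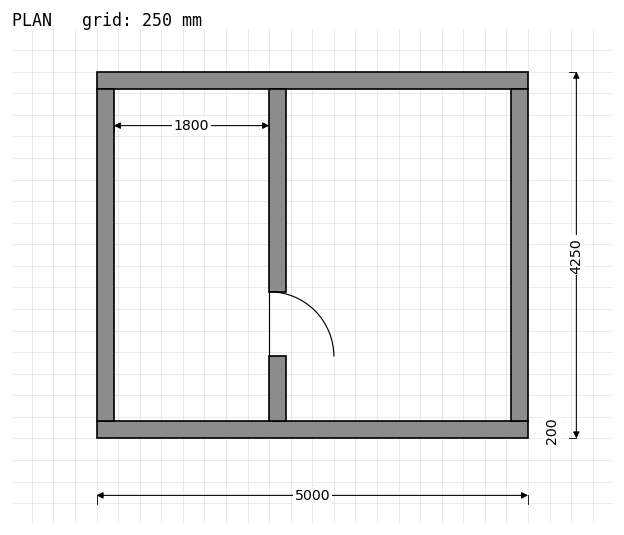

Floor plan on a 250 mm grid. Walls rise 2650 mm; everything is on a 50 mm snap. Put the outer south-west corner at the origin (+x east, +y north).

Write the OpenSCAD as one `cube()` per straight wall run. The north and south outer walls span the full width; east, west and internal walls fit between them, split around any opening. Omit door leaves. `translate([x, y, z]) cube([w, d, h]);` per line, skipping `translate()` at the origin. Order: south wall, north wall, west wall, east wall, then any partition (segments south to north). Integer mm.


cube([5000, 200, 2650]);
translate([0, 4050, 0]) cube([5000, 200, 2650]);
translate([0, 200, 0]) cube([200, 3850, 2650]);
translate([4800, 200, 0]) cube([200, 3850, 2650]);
translate([2000, 200, 0]) cube([200, 750, 2650]);
translate([2000, 1700, 0]) cube([200, 2350, 2650]);


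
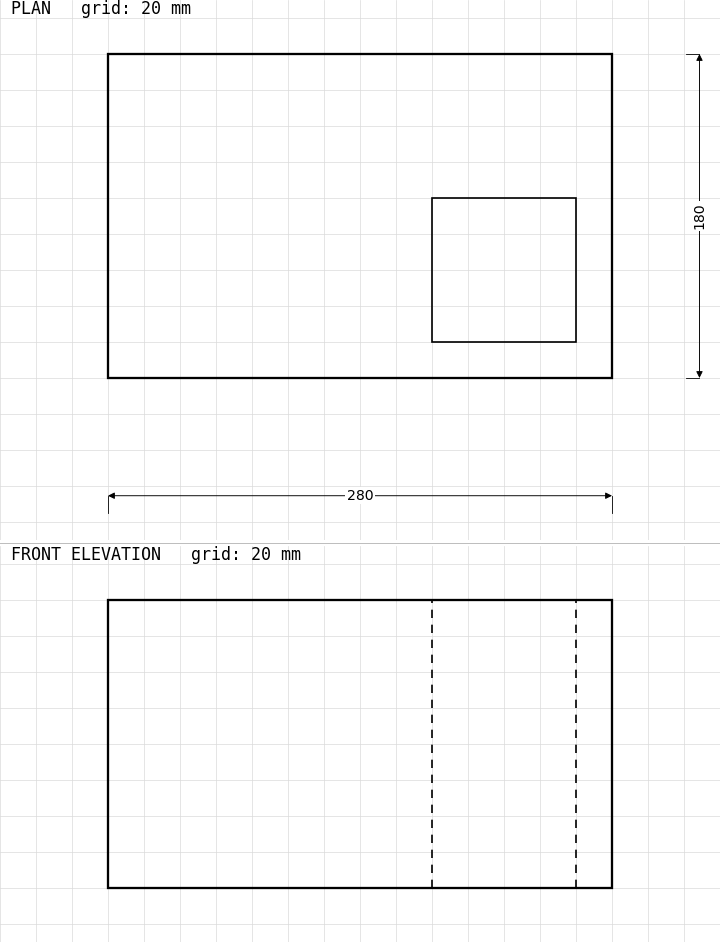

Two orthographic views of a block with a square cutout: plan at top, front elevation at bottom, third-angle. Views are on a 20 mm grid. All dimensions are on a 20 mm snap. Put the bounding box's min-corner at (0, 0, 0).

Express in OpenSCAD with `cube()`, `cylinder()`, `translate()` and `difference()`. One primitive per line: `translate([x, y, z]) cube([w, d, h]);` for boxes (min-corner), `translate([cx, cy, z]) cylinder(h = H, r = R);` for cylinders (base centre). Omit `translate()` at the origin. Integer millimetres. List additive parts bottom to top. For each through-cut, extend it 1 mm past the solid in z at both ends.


difference() {
  cube([280, 180, 160]);
  translate([180, 20, -1]) cube([80, 80, 162]);
}
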